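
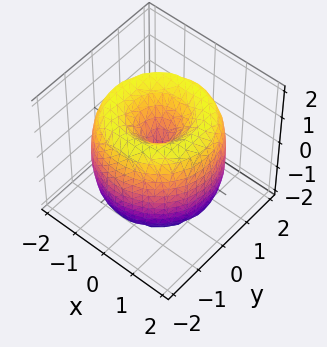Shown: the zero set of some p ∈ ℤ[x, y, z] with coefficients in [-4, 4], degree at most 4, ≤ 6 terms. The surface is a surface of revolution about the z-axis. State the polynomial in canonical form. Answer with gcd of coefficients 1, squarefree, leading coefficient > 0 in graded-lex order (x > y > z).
x^4 + 2*x^2*y^2 + y^4 - 3*x^2 - 3*y^2 + z^2

The degree is 4 — the shape is more complex than any degree-3 surface.
By symmetry, every cross-section ⟂ z is a circle, so x, y appear only via x² + y².
From the visible intercepts: it meets the z-axis at z = 0 (among the integer gridlines); it crosses the x-axis at the gridline x = 0; a circular section at z = 0 has radius between 1 and 2.
The integer polynomial consistent with all of this is the stated p.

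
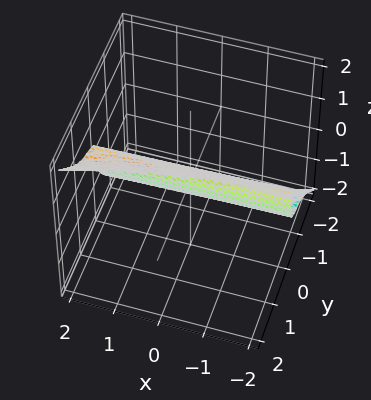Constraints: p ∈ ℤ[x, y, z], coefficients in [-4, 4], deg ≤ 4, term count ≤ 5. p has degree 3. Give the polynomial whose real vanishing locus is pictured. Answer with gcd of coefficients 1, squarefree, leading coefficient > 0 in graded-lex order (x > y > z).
2*x*y^2 - 3*y^3 + 2*z^3 - 3*y

Degree: the shape is more complex than any degree-2 surface, so deg p = 3.
From the axis intercepts and sections: every point of the x-axis in the box is on the surface; it crosses the y-axis at the gridline y = 0; it crosses the z-axis at the gridline z = 0.
Putting this together gives p.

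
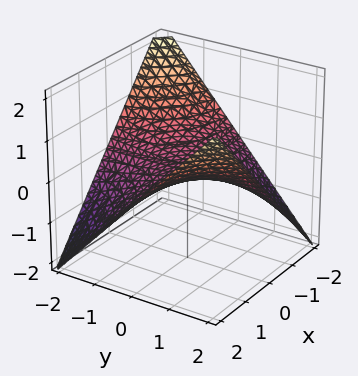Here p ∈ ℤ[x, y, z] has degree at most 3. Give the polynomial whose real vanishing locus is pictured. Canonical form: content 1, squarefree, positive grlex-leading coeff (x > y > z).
(a) deg p = 2.
(b) Observable constraints: every point of the y-axis in the box is on the surface; it crosses the z-axis at the gridline z = 0; the visible x-axis segment lies entirely on the surface.
(c) The integer polynomial consistent with all of this is the stated p.

x*y - 2*z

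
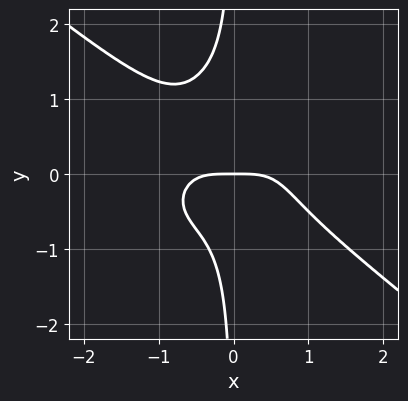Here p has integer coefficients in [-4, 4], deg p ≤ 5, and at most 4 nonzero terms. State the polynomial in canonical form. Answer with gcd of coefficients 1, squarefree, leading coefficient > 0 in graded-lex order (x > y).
x^4 + 2*x*y^3 - x*y^2 + y

Degree: the shape is more complex than any degree-3 curve, so deg p = 4.
From the visible intercepts: it crosses the x-axis at the gridline x = 0; one y-axis crossing is at y = 0.
Assembling these constraints gives the stated polynomial.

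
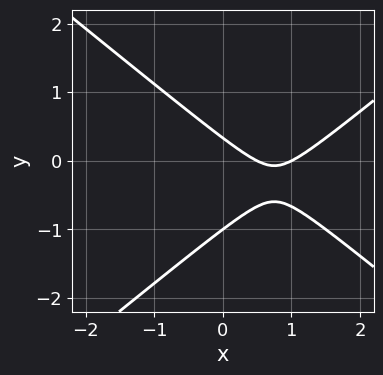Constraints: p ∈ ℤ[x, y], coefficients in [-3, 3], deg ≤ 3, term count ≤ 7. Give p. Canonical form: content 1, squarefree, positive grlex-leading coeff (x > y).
First, the degree is 2 — no degree-1 curve has this shape.
Next, from the visible intercepts: one x-axis crossing is at x = 1; it crosses the y-axis at the gridline y = -1.
Finally, assembling these constraints gives the stated polynomial.

2*x^2 - 3*y^2 - 3*x - 2*y + 1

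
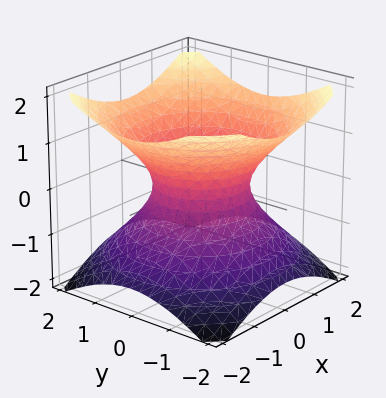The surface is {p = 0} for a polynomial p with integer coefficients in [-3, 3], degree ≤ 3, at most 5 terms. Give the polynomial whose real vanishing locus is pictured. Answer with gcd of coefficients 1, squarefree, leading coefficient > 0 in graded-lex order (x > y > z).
(a) Degree: an hourglass — one-sheet hyperboloid; a quadric, so deg p = 2.
(b) Symmetry: every cross-section ⟂ z is a circle, so x, y appear only via x² + y²; the z ↦ −z reflection is a symmetry, so z appears only in even powers.
(c) Observable constraints: no z-intercept at any integer in the box; among the integer gridlines, it crosses the y-axis at y ∈ {-1, 1}.
(d) Putting this together gives p. Check: (1, 0, 0) on the x-axis lies on the surface, and p(1, 0, 0) = 0. ✓

2*x^2 + 2*y^2 - 3*z^2 - 2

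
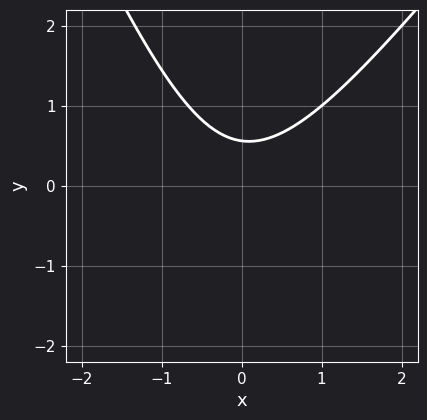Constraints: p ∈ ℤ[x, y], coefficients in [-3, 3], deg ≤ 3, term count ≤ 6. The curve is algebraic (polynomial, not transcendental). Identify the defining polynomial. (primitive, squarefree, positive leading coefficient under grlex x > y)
1. deg p = 2. No degree-1 curve has this shape.
2. Observable constraints: the curve avoids every integer x-axis point in the box.
3. Matching integer coefficients to the picture gives p.

3*x^2 - x*y - y^2 - 3*y + 2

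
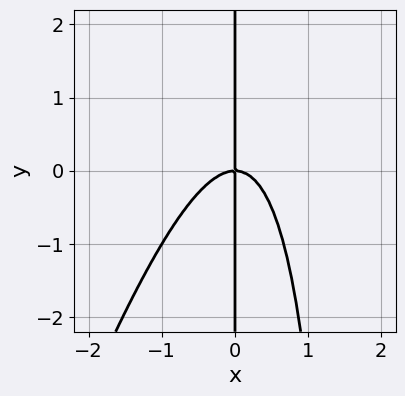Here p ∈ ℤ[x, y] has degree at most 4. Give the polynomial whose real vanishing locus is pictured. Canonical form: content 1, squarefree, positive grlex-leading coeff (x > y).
First, the degree is 3 — a generic line meets the curve in up to 3 points.
Next, checking where it meets the axes: the visible y-axis segment lies entirely on the curve; it meets the x-axis at x = 0 (among the integer gridlines).
Finally, the integer polynomial consistent with all of this is the stated p.

3*x^3 - x^2*y + 2*x*y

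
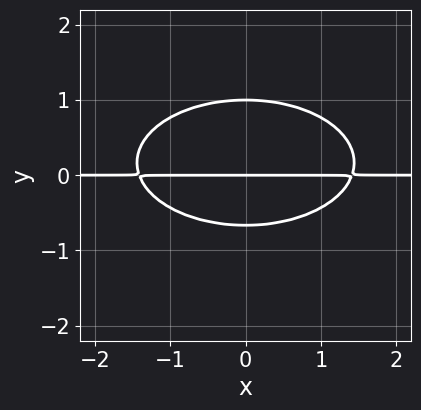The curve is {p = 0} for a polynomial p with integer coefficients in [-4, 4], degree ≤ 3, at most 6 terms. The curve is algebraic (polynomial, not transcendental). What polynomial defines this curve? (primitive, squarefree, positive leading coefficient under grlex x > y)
deg p = 3. The shape is more complex than any degree-2 curve.
Symmetries: the x ↦ −x reflection is a symmetry, so x appears only in even powers.
Checking where it meets the axes: the visible x-axis segment lies entirely on the curve; among the integer gridlines, it crosses the y-axis at y ∈ {0, 1}.
These observations pin down the coefficients.

x^2*y + 3*y^3 - y^2 - 2*y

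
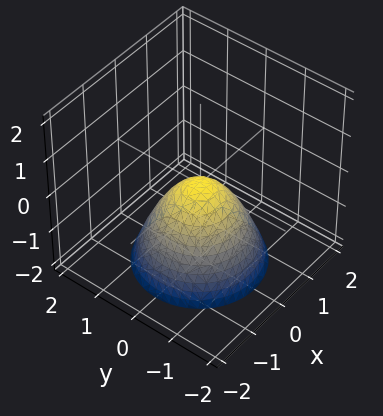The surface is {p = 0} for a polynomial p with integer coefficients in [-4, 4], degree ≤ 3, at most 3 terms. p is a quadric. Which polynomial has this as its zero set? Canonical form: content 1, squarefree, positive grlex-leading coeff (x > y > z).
x^2 + y^2 + z

Degree: a paraboloid; a quadric, so deg p = 2.
Symmetry: the z-axis is an axis of rotation, so x and y enter only as x² + y².
Reading off the gridlines: one x-axis crossing is at x = 0; a circular section at z = -1 has radius exactly 1; one z-axis crossing is at z = 0; one y-axis crossing is at y = 0.
These observations pin down the coefficients.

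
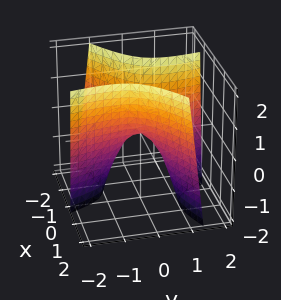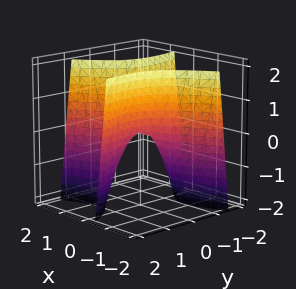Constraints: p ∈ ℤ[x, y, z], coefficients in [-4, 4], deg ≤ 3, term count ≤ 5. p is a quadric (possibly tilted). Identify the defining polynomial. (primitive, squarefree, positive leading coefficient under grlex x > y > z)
2*x^2 - 3*x*y - y^2 - z

deg p = 2.
Checking where it meets the axes: one z-axis crossing is at z = 0; it crosses the x-axis at the gridline x = 0.
Fitting integer coefficients to these (and the overall shape) gives p.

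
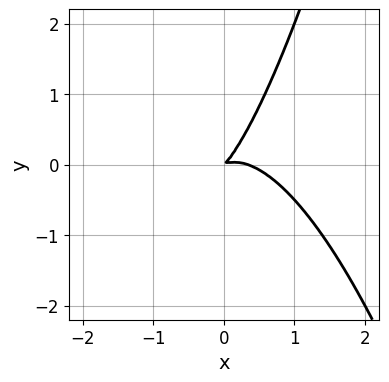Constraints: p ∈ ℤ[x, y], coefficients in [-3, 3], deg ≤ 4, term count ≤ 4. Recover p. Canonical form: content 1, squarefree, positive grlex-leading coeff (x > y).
First, the degree is 3 — no degree-2 curve has this shape.
Finally, solving for integer coefficients yields p as stated.

3*x^3 - x^2 + 3*x*y - 2*y^2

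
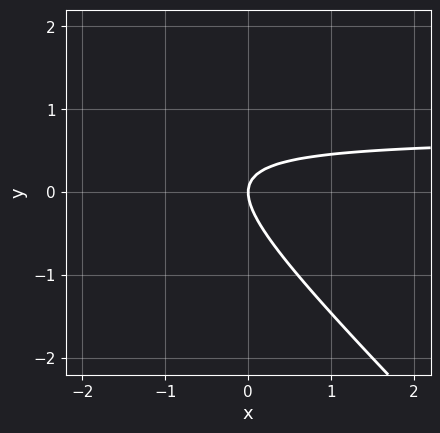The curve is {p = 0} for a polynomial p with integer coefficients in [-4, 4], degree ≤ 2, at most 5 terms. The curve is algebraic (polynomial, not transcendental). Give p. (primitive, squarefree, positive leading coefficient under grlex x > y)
The degree is 2 — the shape is more complex than any degree-1 curve.
Against the integer gridlines: one x-axis crossing is at x = 0; one y-axis crossing is at y = 0.
Fitting integer coefficients to these (and the overall shape) gives p.

3*x*y + 3*y^2 - 2*x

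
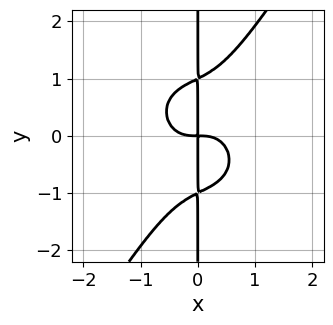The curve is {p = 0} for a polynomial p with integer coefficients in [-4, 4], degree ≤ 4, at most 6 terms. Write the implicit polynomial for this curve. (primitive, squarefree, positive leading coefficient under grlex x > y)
(a) The degree is 4 — a generic line meets the curve in up to 4 points.
(b) From the visible intercepts: every point of the y-axis in the box is on the curve.
(c) Together with the visible shape, these determine p as stated.

3*x^4 + 2*x^2*y^2 - 2*x*y^3 + 2*x*y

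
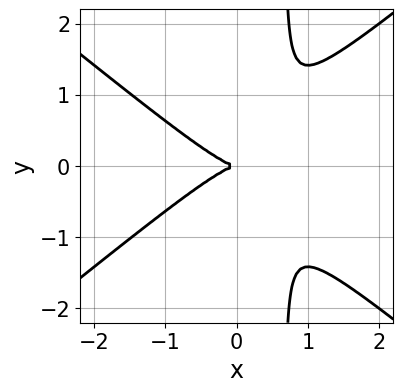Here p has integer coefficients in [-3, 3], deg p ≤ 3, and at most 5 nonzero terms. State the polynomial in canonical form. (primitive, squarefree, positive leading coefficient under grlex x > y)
2*x^3 - 3*x*y^2 + 2*y^2

First, the degree is 3 — a generic line meets the curve in up to 3 points.
Then, symmetries: the y ↦ −y reflection is a symmetry, so y appears only in even powers.
Then, from the visible intercepts: it meets the y-axis at y = 0 (among the integer gridlines); it meets the x-axis at x = 0 (among the integer gridlines).
Finally, these observations pin down the coefficients.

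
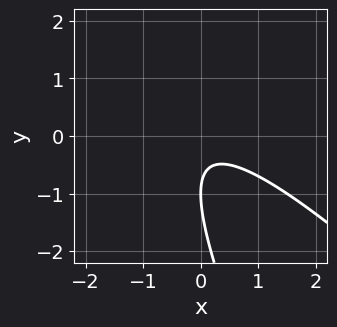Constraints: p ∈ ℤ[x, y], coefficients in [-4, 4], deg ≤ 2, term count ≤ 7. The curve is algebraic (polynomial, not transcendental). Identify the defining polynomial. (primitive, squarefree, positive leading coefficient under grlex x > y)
deg p = 2. No degree-1 curve has this shape.
Observable constraints: the curve avoids every integer x-axis point in the box; it crosses the y-axis at the gridline y = -1.
Matching integer coefficients to the picture gives p.

2*x^2 + 3*x*y + y^2 + 2*y + 1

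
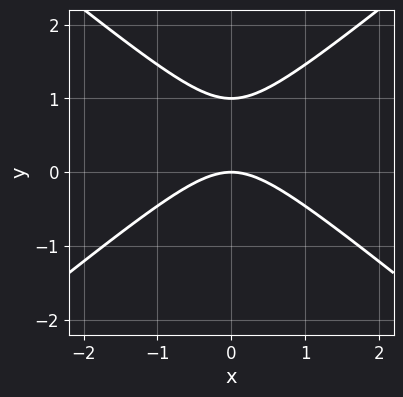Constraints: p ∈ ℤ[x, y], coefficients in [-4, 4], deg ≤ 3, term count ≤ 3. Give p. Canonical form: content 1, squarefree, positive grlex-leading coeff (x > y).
2*x^2 - 3*y^2 + 3*y

1. The degree is 2 — a generic line meets the curve in up to 2 points.
2. Symmetries: the x ↦ −x reflection is a symmetry, so x appears only in even powers.
3. From the axis intercepts and sections: it meets the x-axis at x = 0 (among the integer gridlines); among the integer gridlines, it crosses the y-axis at y ∈ {0, 1}.
4. Assembling these constraints gives the stated polynomial.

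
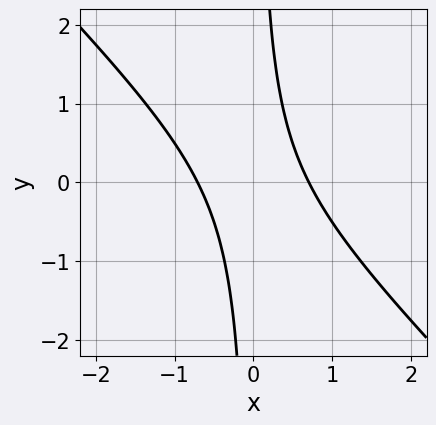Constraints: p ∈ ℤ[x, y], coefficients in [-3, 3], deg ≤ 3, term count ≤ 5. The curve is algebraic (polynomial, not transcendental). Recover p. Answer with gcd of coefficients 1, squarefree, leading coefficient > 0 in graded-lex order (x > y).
2*x^2 + 2*x*y - 1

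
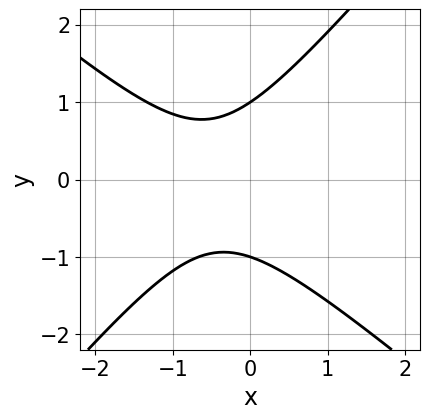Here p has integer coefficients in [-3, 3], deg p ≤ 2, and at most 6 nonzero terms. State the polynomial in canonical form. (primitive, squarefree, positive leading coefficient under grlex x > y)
3*x^2 + x*y - 3*y^2 + 3*x + 3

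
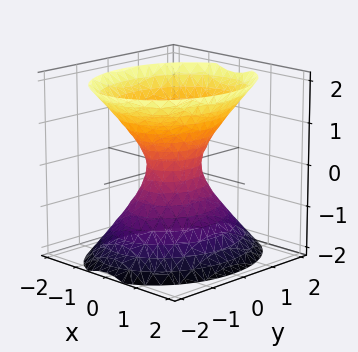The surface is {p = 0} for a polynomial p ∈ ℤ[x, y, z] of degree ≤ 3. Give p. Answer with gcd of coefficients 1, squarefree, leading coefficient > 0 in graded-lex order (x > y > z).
3*x^2 + 2*y^2 - 2*z^2 - 1

1. deg p = 2. One connected sheet with a waist; a quadric.
2. Symmetries: mirror symmetry z ↦ −z ⇒ only even powers of z; mirror symmetry y ↦ −y ⇒ only even powers of y; it's symmetric under x → −x, forcing even powers of x.
3. Reading off the gridlines: it misses every integer gridline on the z-axis.
4. Together with the visible shape, these determine p as stated.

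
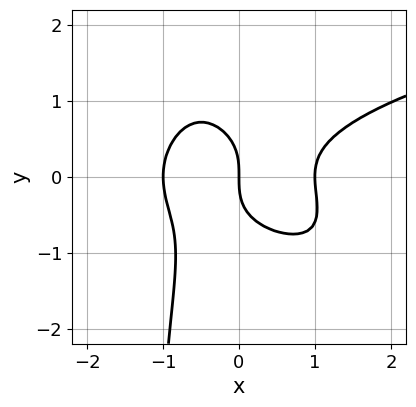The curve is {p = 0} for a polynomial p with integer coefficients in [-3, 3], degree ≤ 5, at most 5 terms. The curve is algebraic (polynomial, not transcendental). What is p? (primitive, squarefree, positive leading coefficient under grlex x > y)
(a) Degree: no degree-3 curve has this shape, so deg p = 4.
(b) From the visible intercepts: it crosses the y-axis at the gridline y = 0; among the integer gridlines, it crosses the x-axis at x ∈ {-1, 0, 1}.
(c) The integer polynomial consistent with all of this is the stated p.

3*x^2*y^2 + 2*x*y^3 - 3*x^3 + 3*y^3 + 3*x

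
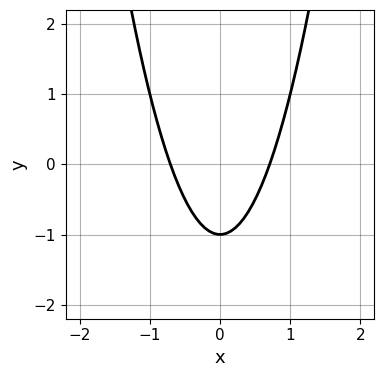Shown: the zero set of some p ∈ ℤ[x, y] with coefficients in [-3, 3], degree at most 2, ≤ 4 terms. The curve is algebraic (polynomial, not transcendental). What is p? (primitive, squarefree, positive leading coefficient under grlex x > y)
First, degree: the shape is more complex than any degree-1 curve, so deg p = 2.
Then, symmetries: the x ↦ −x reflection is a symmetry, so x appears only in even powers.
Next, reading off the gridlines: it crosses the y-axis at the gridline y = -1.
Finally, these observations pin down the coefficients.

2*x^2 - y - 1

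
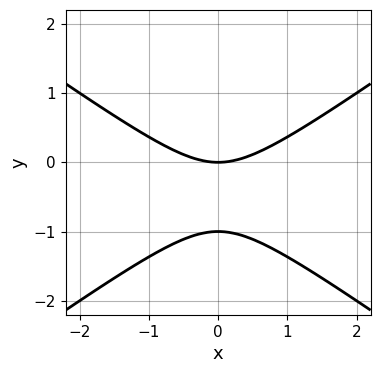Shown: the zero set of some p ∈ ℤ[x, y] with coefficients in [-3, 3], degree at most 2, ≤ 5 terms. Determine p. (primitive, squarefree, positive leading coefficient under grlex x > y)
(a) The degree is 2 — the shape is more complex than any degree-1 curve.
(b) Symmetries: mirror symmetry x ↦ −x ⇒ only even powers of x.
(c) Reading off the gridlines: one x-axis crossing is at x = 0; the y-axis gridline crossings are at y ∈ {-1, 0}.
(d) Together with the visible shape, these determine p as stated.

x^2 - 2*y^2 - 2*y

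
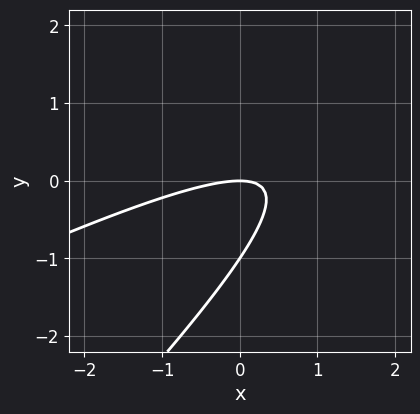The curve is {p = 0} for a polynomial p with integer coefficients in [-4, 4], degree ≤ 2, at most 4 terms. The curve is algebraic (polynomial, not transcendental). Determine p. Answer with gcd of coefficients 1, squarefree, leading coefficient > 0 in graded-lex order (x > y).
(a) The degree is 2 — the shape is more complex than any degree-1 curve.
(b) Checking where it meets the axes: it crosses the x-axis at the gridline x = 0; among the integer gridlines, it crosses the y-axis at y ∈ {-1, 0}.
(c) The integer polynomial consistent with all of this is the stated p.

x^2 - 3*x*y + 2*y^2 + 2*y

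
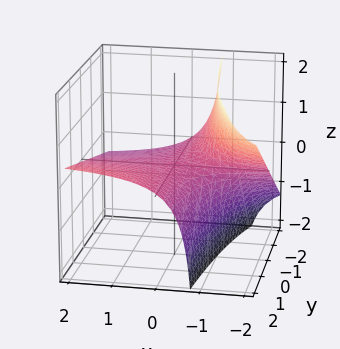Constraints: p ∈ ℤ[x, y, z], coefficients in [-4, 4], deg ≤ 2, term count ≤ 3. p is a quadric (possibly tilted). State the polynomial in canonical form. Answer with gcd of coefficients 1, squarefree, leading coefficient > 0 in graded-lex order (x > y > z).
1. The degree is 2 — no degree-1 surface has this shape.
2. From the axis intercepts and sections: every point of the y-axis in the box is on the surface; the visible x-axis segment lies entirely on the surface.
3. Putting this together gives p.

x*y - 3*x*z - 3*z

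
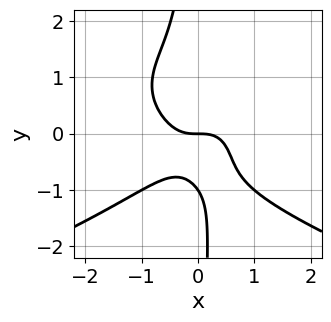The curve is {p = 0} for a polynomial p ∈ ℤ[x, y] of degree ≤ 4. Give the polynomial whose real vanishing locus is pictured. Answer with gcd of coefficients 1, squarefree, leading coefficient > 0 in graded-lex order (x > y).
(a) deg p = 4. No degree-3 curve has this shape.
(b) Reading off the gridlines: the y-axis gridline crossings are at y ∈ {-1, 0}; one x-axis crossing is at x = 0.
(c) These observations pin down the coefficients.

3*x*y^3 + 3*x^3 + 2*y^2 + 2*y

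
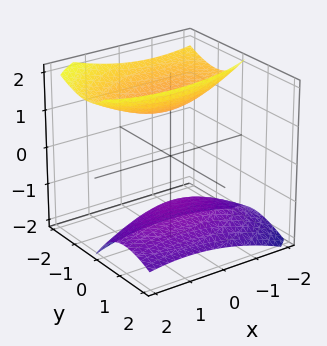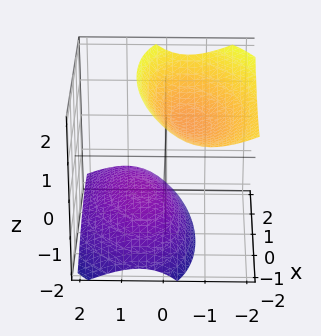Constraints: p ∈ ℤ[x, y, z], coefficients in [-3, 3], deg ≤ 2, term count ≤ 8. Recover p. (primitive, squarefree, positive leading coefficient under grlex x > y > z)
x^2 - x*y + 3*y^2 + 3*y*z - 2*z^2 + 3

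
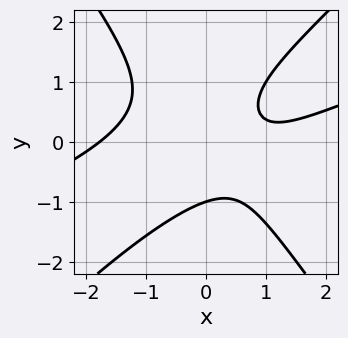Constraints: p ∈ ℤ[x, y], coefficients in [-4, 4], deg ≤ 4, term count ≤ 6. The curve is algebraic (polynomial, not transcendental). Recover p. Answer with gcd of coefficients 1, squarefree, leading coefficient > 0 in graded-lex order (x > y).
x^3 - 3*x^2*y + 2*y^3 - 2*x + 2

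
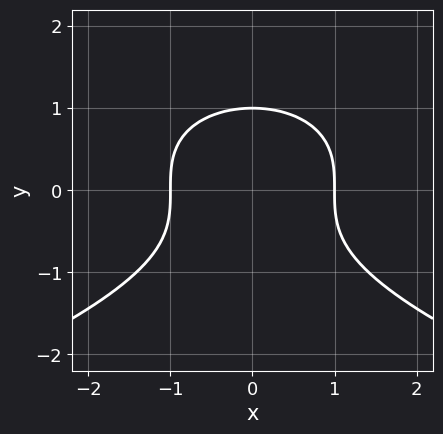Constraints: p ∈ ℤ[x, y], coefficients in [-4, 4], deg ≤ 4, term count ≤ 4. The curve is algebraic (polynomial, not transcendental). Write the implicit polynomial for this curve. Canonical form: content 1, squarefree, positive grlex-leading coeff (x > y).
y^3 + x^2 - 1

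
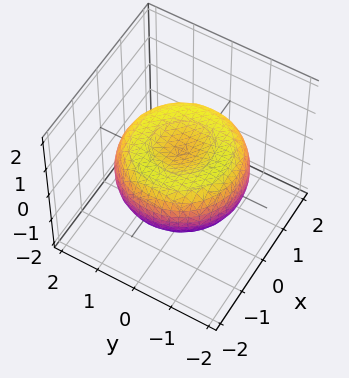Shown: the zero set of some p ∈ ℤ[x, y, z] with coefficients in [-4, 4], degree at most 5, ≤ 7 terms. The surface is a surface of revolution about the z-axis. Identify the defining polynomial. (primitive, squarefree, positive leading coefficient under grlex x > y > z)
1. The degree is 4 — no degree-3 surface has this shape.
2. Symmetries: rotational symmetry about the z-axis ⇒ p depends on x, y only through x² + y².
3. Against the integer gridlines: a circular section at z = 0 has radius between 1 and 2.
4. Fitting integer coefficients to these (and the overall shape) gives p.

x^4 + 2*x^2*y^2 + y^4 - 2*x^2 - 2*y^2 + 3*z^2 - 1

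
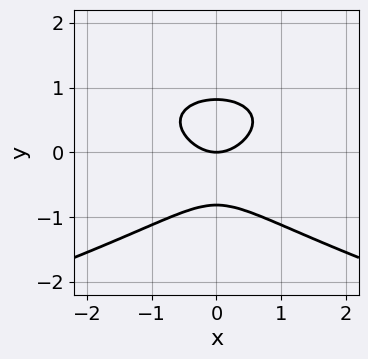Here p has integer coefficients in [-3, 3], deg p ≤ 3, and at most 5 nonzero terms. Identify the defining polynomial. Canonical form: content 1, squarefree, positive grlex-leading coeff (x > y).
3*y^3 + 2*x^2 - 2*y

(a) deg p = 3.
(b) Symmetries: the x ↦ −x reflection is a symmetry, so x appears only in even powers.
(c) Checking where it meets the axes: one y-axis crossing is at y = 0; one x-axis crossing is at x = 0.
(d) Solving for integer coefficients yields p as stated.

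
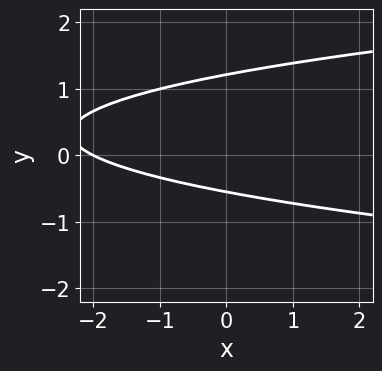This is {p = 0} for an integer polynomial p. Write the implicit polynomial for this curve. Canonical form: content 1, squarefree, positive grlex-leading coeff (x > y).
3*y^2 - x - 2*y - 2

1. Degree: no degree-1 curve has this shape, so deg p = 2.
2. From the axis intercepts and sections: it crosses the x-axis at the gridline x = -2.
3. The integer polynomial consistent with all of this is the stated p.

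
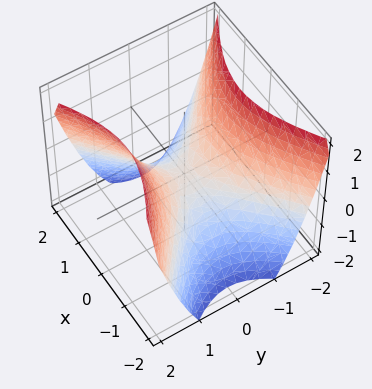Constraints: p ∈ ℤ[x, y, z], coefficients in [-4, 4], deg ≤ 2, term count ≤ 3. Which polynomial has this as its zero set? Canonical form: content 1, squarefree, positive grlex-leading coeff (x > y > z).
2*x^2 - 3*y^2 + 3*z

deg p = 2. A hyperbolic paraboloid; a quadric.
Symmetries: mirror symmetry y ↦ −y ⇒ only even powers of y; it's symmetric under x → −x, forcing even powers of x.
From the axis intercepts and sections: one z-axis crossing is at z = 0; it meets the y-axis at y = 0 (among the integer gridlines); one x-axis crossing is at x = 0.
Matching integer coefficients to the picture gives p.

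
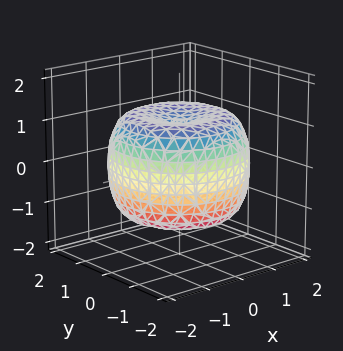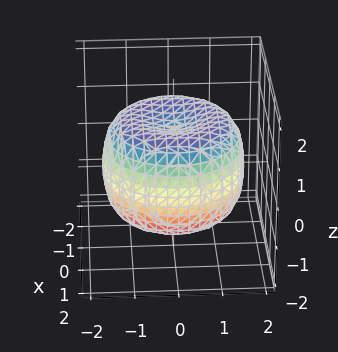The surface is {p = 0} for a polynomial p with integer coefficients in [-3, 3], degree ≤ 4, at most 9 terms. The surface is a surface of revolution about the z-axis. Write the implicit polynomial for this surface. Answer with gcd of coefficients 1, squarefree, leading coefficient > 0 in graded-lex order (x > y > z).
x^4 + 2*x^2*y^2 + y^4 - 2*x^2 - 2*y^2 + 2*z^2 - 2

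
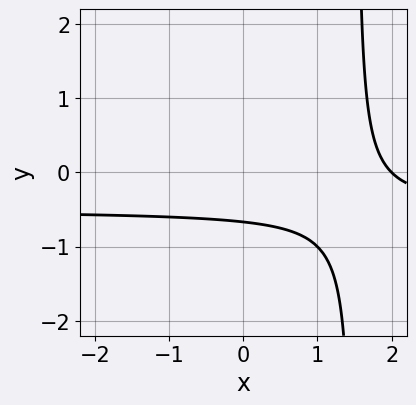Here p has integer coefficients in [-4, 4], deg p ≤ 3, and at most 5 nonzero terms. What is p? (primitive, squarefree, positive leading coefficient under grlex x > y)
1. deg p = 2. A generic line meets the curve in up to 2 points.
2. Checking where it meets the axes: it crosses the x-axis at the gridline x = 2.
3. The integer polynomial consistent with all of this is the stated p.

2*x*y + x - 3*y - 2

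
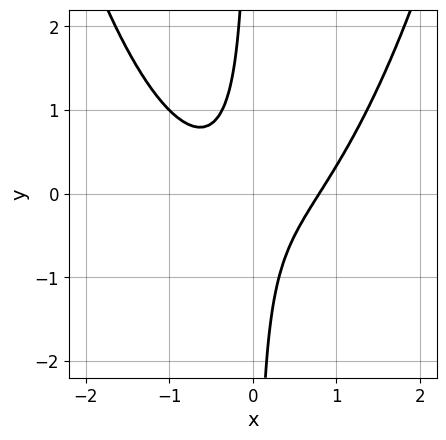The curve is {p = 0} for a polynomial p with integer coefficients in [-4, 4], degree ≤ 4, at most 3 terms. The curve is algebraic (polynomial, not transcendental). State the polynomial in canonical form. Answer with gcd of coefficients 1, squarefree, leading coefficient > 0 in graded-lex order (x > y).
First, degree: no degree-2 curve has this shape, so deg p = 3.
Next, reading off the gridlines: no y-intercept at any integer in the box.
Finally, assembling these constraints gives the stated polynomial.

2*x^3 - 3*x*y - 1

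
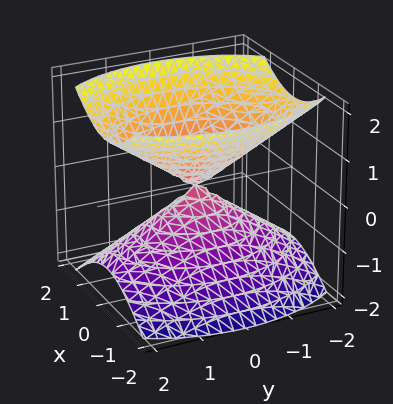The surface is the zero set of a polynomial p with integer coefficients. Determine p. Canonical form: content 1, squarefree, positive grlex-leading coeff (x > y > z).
2*x^2 + y^2 - 2*z^2

1. I count 2 distinct pieces. They look like related sheets of one shape, so recover p as a whole.
2. deg p = 2. Two nappes meeting at a single point; a quadric.
3. Symmetries: mirror symmetry z ↦ −z ⇒ only even powers of z; the x ↦ −x reflection is a symmetry, so x appears only in even powers; mirror symmetry y ↦ −y ⇒ only even powers of y.
4. Observable constraints: one z-axis crossing is at z = 0; it crosses the x-axis at the gridline x = 0.
5. Fitting integer coefficients to these (and the overall shape) gives p.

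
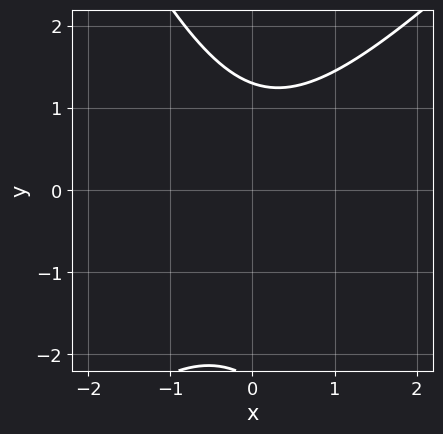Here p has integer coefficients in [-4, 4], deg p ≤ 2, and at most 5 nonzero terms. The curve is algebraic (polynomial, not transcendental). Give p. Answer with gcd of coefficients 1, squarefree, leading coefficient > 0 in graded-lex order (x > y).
2*x^2 - x*y - y^2 - y + 3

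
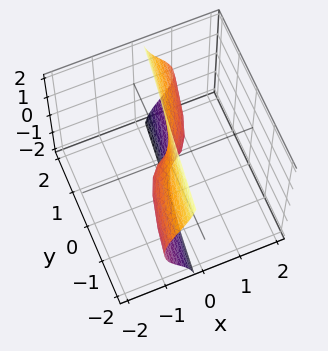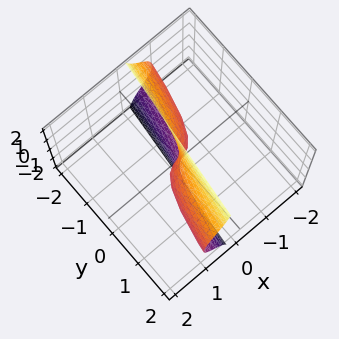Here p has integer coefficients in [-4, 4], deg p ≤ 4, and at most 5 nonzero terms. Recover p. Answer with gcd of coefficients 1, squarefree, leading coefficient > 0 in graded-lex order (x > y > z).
(a) The degree is 3 — a generic line meets the surface in up to 3 points.
(b) Reading off the gridlines: it meets the x-axis at x = 0 (among the integer gridlines); one y-axis crossing is at y = 0; the visible z-axis segment lies entirely on the surface.
(c) Solving for integer coefficients yields p as stated.

2*x^3 + 2*x*z^2 - y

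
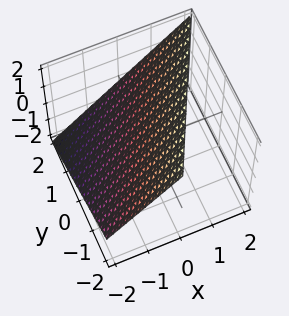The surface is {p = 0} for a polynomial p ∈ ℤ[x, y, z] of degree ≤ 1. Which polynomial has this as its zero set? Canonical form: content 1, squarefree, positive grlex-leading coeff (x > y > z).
2*x - y - 2*z + 2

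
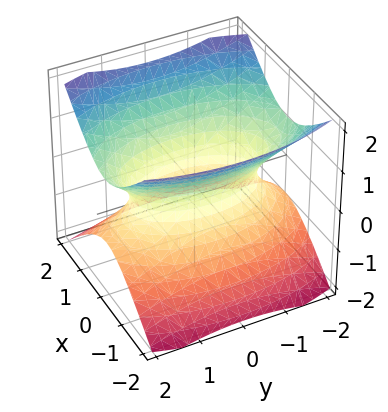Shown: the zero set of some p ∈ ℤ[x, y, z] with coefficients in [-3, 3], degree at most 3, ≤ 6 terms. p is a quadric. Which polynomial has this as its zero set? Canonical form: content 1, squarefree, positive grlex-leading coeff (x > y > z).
3*x^2 + y^2 - 3*z^2 - 2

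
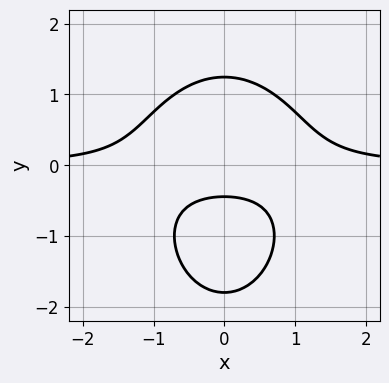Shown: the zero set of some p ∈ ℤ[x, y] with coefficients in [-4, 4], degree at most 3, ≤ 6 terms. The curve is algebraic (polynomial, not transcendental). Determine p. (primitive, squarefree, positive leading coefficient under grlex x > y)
2*x^2*y + y^3 + y^2 - 2*y - 1

(a) deg p = 3. The shape is more complex than any degree-2 curve.
(b) Symmetries: mirror symmetry x ↦ −x ⇒ only even powers of x.
(c) From the axis intercepts and sections: the curve avoids every integer x-axis point in the box.
(d) Fitting integer coefficients to these (and the overall shape) gives p.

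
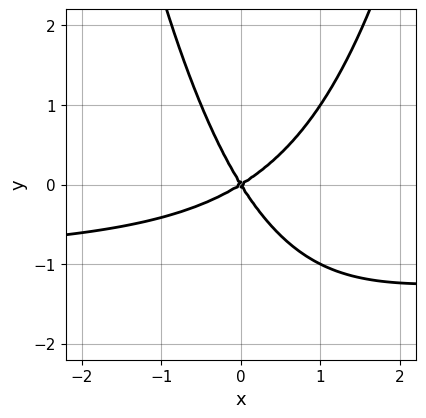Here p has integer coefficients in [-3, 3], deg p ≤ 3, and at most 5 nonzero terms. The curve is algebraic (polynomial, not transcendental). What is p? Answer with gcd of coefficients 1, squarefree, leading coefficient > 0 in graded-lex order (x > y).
x^2*y + x^2 - x*y - y^2

First, degree: no degree-2 curve has this shape, so deg p = 3.
Next, against the integer gridlines: it meets the y-axis at y = 0 (among the integer gridlines); it crosses the x-axis at the gridline x = 0.
Finally, these observations pin down the coefficients.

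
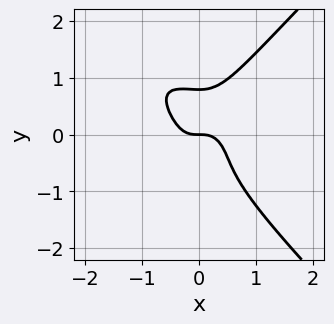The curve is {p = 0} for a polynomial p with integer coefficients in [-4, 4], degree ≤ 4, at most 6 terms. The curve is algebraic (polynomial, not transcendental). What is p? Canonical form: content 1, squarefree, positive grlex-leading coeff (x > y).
2*x^2*y^2 - 2*y^4 + 3*x^3 + y

The degree is 4 — the shape is more complex than any degree-3 curve.
Against the integer gridlines: one y-axis crossing is at y = 0; it crosses the x-axis at the gridline x = 0.
The integer polynomial consistent with all of this is the stated p.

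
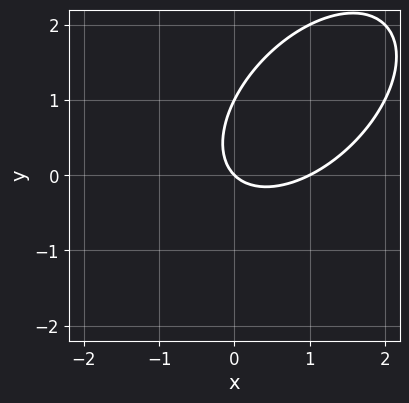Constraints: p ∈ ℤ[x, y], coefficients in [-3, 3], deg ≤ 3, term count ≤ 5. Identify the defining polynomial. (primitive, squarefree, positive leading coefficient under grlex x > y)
First, deg p = 2. A generic line meets the curve in up to 2 points.
Then, against the integer gridlines: among the integer gridlines, it crosses the y-axis at y ∈ {0, 1}; among the integer gridlines, it crosses the x-axis at x ∈ {0, 1}.
Finally, assembling these constraints gives the stated polynomial.

x^2 - x*y + y^2 - x - y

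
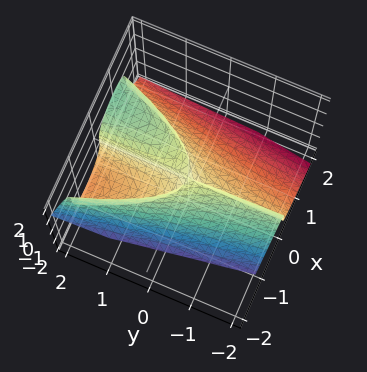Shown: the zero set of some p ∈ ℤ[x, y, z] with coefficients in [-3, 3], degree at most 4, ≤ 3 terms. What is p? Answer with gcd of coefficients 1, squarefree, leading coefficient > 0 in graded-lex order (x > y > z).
x^3 + z^3 - x*y

1. The degree is 3 — a generic line meets the surface in up to 3 points.
2. Checking where it meets the axes: it crosses the x-axis at the gridline x = 0; one z-axis crossing is at z = 0; every point of the y-axis in the box is on the surface.
3. Assembling these constraints gives the stated polynomial.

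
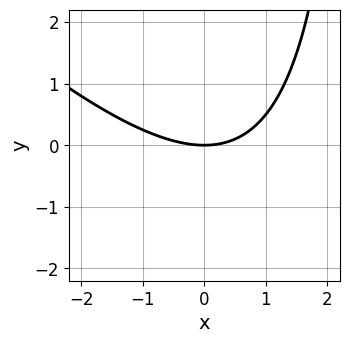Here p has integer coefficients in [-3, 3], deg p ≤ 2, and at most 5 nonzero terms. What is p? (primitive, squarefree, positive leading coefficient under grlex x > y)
x^2 + x*y - 3*y

deg p = 2. A generic line meets the curve in up to 2 points.
Checking where it meets the axes: it meets the y-axis at y = 0 (among the integer gridlines); one x-axis crossing is at x = 0.
Assembling these constraints gives the stated polynomial.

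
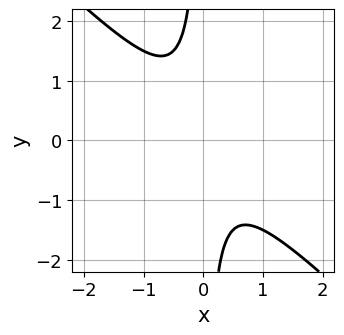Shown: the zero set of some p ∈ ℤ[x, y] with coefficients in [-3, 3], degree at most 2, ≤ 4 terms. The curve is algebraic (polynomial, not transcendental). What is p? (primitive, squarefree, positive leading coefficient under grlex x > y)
2*x^2 + 2*x*y + 1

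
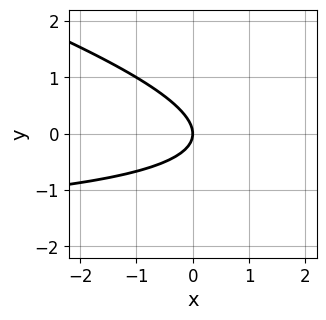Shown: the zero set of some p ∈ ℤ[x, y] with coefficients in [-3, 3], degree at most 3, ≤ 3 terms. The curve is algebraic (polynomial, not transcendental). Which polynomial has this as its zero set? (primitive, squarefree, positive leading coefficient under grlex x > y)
x*y + 3*y^2 + 2*x

1. Degree: the shape is more complex than any degree-1 curve, so deg p = 2.
2. From the axis intercepts and sections: it crosses the x-axis at the gridline x = 0; it meets the y-axis at y = 0 (among the integer gridlines).
3. The integer polynomial consistent with all of this is the stated p.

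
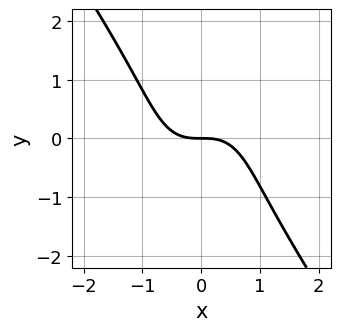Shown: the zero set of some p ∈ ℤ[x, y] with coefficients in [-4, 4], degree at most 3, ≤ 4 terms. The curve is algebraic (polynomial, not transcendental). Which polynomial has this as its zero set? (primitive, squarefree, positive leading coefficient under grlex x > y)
The degree is 3 — the shape is more complex than any degree-2 curve.
Reading off the gridlines: it meets the x-axis at x = 0 (among the integer gridlines); one y-axis crossing is at y = 0.
Fitting integer coefficients to these (and the overall shape) gives p.

3*x^3 + y^3 + 3*y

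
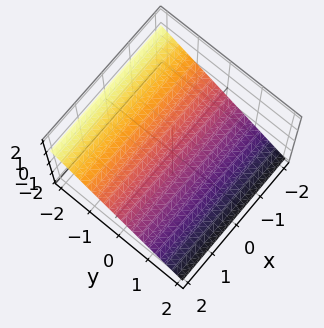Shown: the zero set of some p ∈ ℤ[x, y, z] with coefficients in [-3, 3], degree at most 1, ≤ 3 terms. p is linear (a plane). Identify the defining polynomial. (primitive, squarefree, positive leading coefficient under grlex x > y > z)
deg p = 1. The surface is flat (a plane).
Reading off the gridlines: it crosses the y-axis at the gridline y = -1; no x-intercept at any integer in the box.
These observations pin down the coefficients.

2*y + 3*z + 2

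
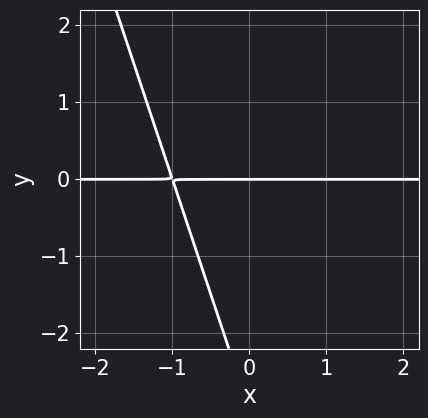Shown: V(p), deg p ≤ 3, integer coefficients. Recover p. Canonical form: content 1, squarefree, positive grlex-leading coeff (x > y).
(a) Degree: the shape is more complex than any degree-1 curve, so deg p = 2.
(b) From the visible intercepts: one y-axis crossing is at y = 0; the visible x-axis segment lies entirely on the curve.
(c) Fitting integer coefficients to these (and the overall shape) gives p.

3*x*y + y^2 + 3*y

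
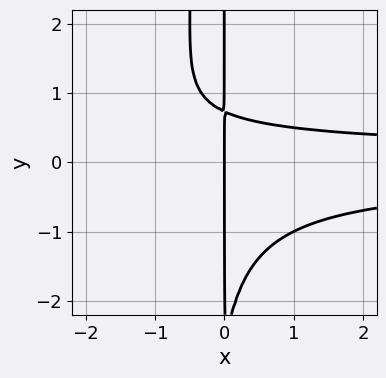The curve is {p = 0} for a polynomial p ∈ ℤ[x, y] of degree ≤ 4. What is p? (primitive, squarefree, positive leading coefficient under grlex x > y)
1. Degree: no degree-3 curve has this shape, so deg p = 4.
2. From the axis intercepts and sections: one x-axis crossing is at x = 0; the visible y-axis segment lies entirely on the curve.
3. Putting this together gives p.

3*x^2*y^2 + x*y^2 + 2*x*y - 2*x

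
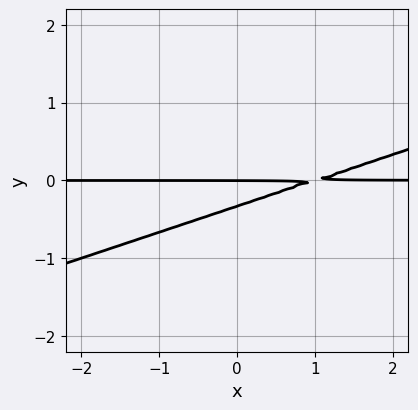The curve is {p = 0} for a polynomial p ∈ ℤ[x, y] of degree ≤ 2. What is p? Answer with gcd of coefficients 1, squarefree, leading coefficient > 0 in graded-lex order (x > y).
Degree: no degree-1 curve has this shape, so deg p = 2.
Checking where it meets the axes: the visible x-axis segment lies entirely on the curve; it meets the y-axis at y = 0 (among the integer gridlines).
Together with the visible shape, these determine p as stated.

x*y - 3*y^2 - y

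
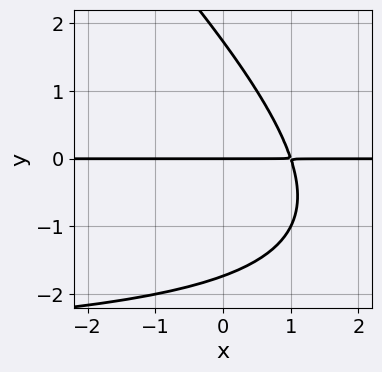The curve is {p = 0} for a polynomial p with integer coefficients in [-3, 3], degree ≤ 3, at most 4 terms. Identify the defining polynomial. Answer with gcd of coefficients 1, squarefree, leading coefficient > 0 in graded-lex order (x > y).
1. deg p = 3.
2. Observable constraints: it crosses the y-axis at the gridline y = 0; every point of the x-axis in the box is on the curve.
3. Fitting integer coefficients to these (and the overall shape) gives p.

x*y^2 + y^3 + 3*x*y - 3*y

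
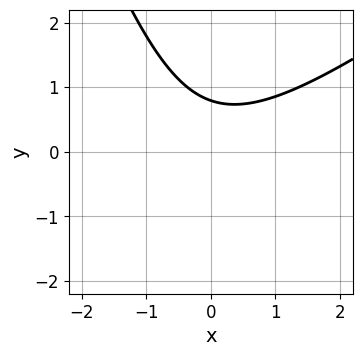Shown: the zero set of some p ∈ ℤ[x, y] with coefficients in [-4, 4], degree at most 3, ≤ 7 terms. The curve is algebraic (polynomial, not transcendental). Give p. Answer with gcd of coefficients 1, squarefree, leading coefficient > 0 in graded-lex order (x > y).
2*x^2 - 2*x*y - y^2 - 3*y + 3

First, the degree is 2 — a generic line meets the curve in up to 2 points.
Next, from the axis intercepts and sections: no x-intercept at any integer in the box.
Finally, fitting integer coefficients to these (and the overall shape) gives p.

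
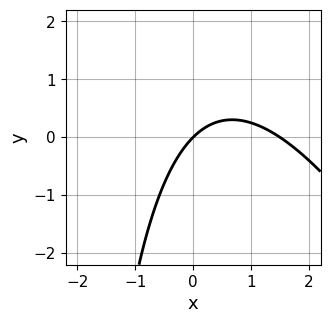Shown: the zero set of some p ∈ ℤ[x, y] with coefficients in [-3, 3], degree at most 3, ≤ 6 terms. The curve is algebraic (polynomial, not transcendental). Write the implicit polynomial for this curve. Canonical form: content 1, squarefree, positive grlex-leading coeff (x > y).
First, degree: no degree-1 curve has this shape, so deg p = 2.
Then, from the visible intercepts: it crosses the x-axis at the gridline x = 0; it meets the y-axis at y = 0 (among the integer gridlines).
Finally, the integer polynomial consistent with all of this is the stated p.

2*x^2 + x*y - 3*x + 3*y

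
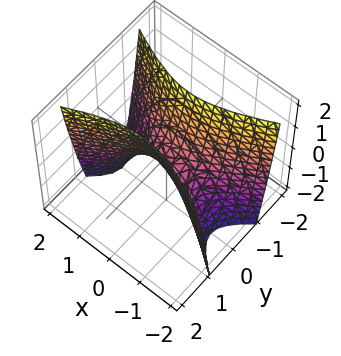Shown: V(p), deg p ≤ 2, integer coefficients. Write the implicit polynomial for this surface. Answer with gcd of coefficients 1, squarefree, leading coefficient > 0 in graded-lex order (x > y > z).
x^2 - 3*y^2 + z

First, the degree is 2 — a saddle surface; a quadric.
Then, symmetries: the x ↦ −x reflection is a symmetry, so x appears only in even powers; it's symmetric under y → −y, forcing even powers of y.
Then, against the integer gridlines: it crosses the z-axis at the gridline z = 0; one y-axis crossing is at y = 0; one x-axis crossing is at x = 0.
Finally, these observations pin down the coefficients.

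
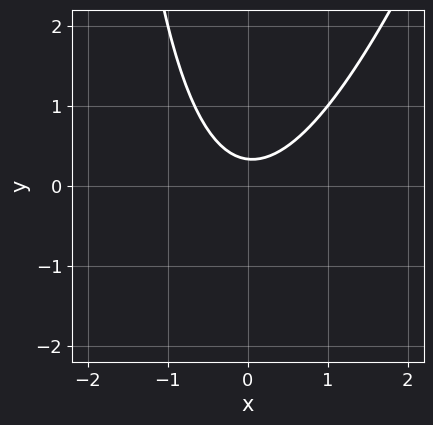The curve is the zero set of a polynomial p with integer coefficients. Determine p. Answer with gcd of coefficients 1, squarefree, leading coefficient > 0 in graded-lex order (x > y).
3*x^2 - x*y - 3*y + 1

(a) Degree: the shape is more complex than any degree-1 curve, so deg p = 2.
(b) Against the integer gridlines: the curve avoids every integer x-axis point in the box.
(c) The integer polynomial consistent with all of this is the stated p.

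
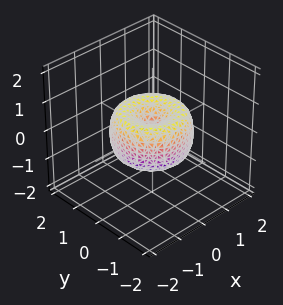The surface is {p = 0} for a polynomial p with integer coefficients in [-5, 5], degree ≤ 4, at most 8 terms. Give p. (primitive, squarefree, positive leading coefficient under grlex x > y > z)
The degree is 4 — no degree-3 surface has this shape.
Symmetries: the z-axis is an axis of rotation, so x and y enter only as x² + y².
Reading off the gridlines: it meets the y-axis at y = 0 (among the integer gridlines); it meets the x-axis at x = 0 (among the integer gridlines).
Fitting integer coefficients to these (and the overall shape) gives p.

2*x^4 + 4*x^2*y^2 + 2*y^4 - 3*x^2 - 3*y^2 + 2*z^2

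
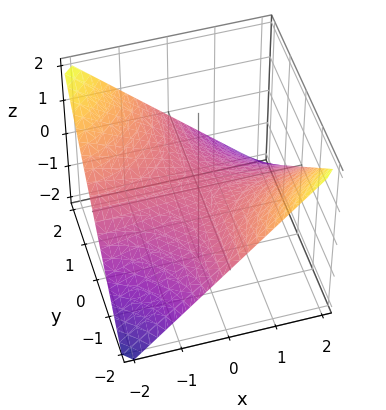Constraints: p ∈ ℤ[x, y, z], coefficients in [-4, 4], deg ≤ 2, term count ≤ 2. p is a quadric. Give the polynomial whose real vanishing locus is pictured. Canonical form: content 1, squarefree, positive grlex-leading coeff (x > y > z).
x*y + 2*z

1. The degree is 2 — a saddle surface; a quadric.
2. Checking where it meets the axes: the visible y-axis segment lies entirely on the surface; it meets the z-axis at z = 0 (among the integer gridlines); every point of the x-axis in the box is on the surface.
3. Solving for integer coefficients yields p as stated.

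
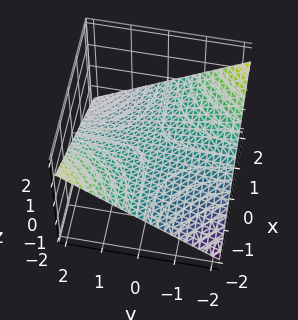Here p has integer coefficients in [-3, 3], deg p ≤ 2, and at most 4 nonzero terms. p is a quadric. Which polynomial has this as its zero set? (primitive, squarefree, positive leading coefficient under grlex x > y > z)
x*y + 3*z

1. Degree: a saddle surface; a quadric, so deg p = 2.
2. From the visible intercepts: the visible y-axis segment lies entirely on the surface; every point of the x-axis in the box is on the surface; it crosses the z-axis at the gridline z = 0.
3. These observations pin down the coefficients.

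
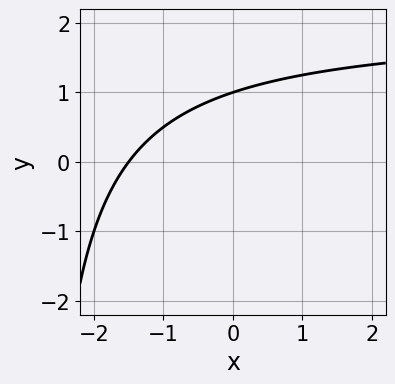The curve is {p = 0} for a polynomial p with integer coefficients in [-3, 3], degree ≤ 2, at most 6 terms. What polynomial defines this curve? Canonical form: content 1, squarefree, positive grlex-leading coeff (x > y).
Degree: the shape is more complex than any degree-1 curve, so deg p = 2.
Against the integer gridlines: one y-axis crossing is at y = 1.
Matching integer coefficients to the picture gives p.

x*y - 2*x + 3*y - 3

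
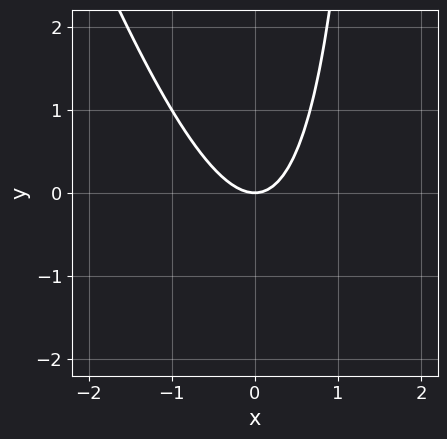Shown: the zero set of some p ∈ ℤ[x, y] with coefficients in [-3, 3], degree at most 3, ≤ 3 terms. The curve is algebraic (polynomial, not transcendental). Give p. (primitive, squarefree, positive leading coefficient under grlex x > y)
1. The degree is 2 — the shape is more complex than any degree-1 curve.
2. Against the integer gridlines: it meets the x-axis at x = 0 (among the integer gridlines); it meets the y-axis at y = 0 (among the integer gridlines).
3. Matching integer coefficients to the picture gives p.

3*x^2 + x*y - 2*y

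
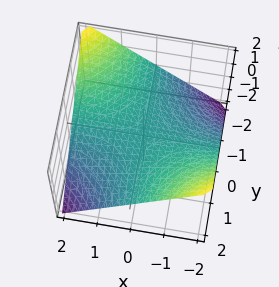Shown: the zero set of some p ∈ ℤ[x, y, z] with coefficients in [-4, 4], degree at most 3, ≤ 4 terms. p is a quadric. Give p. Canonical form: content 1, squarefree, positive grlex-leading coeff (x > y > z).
x*y + 2*z

1. deg p = 2. A saddle surface; a quadric.
2. From the axis intercepts and sections: the visible x-axis segment lies entirely on the surface; one z-axis crossing is at z = 0; every point of the y-axis in the box is on the surface.
3. Matching integer coefficients to the picture gives p.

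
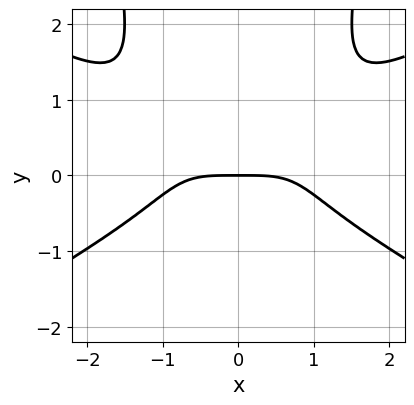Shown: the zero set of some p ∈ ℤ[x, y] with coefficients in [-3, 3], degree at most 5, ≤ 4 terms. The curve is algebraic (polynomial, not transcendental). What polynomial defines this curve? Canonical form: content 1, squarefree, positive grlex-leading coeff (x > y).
(a) Degree: no degree-3 curve has this shape, so deg p = 4.
(b) Symmetries: mirror symmetry x ↦ −x ⇒ only even powers of x.
(c) Checking where it meets the axes: it meets the y-axis at y = 0 (among the integer gridlines); it crosses the x-axis at the gridline x = 0.
(d) Assembling these constraints gives the stated polynomial.

x^4 - 3*x^2*y^2 + 2*y^3 + 3*y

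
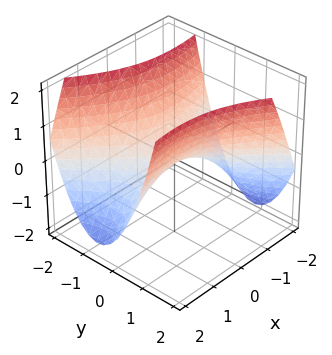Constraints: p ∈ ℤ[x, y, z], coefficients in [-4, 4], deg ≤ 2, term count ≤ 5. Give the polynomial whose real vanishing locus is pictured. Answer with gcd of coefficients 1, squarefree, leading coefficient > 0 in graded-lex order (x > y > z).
Degree: the shape is more complex than any degree-1 surface, so deg p = 2.
Checking where it meets the axes: it crosses the y-axis at the gridline y = 0; it crosses the x-axis at the gridline x = 0.
These observations pin down the coefficients.

x^2 - 2*x*y - 3*y^2 + 3*z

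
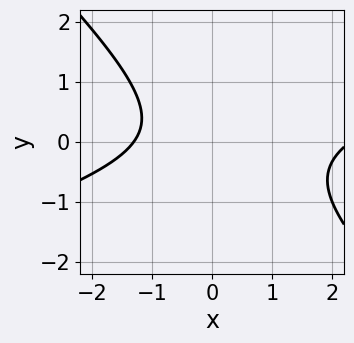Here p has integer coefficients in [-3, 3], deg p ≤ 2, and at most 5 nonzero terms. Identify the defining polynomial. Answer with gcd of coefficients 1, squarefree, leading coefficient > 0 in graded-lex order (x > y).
1. deg p = 2. The shape is more complex than any degree-1 curve.
2. From the axis intercepts and sections: the curve avoids every integer y-axis point in the box.
3. The integer polynomial consistent with all of this is the stated p.

x^2 - 2*x*y - 3*y^2 - x - 3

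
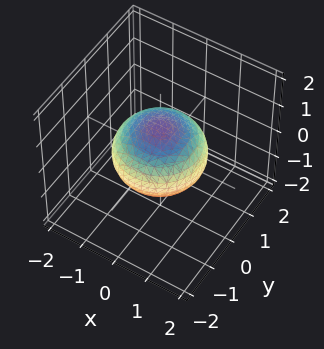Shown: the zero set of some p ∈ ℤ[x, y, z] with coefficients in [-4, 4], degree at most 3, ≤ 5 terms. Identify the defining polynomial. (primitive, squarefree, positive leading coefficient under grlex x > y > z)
2*x^2 + 2*y^2 + 3*z^2 - 3

deg p = 2. No degree-1 surface has this shape.
Symmetry: the surface is invariant under rotation about z: p = q(x² + y², z).
Observable constraints: a circular section at z = 0 has radius between 1 and 2; the z-axis gridline crossings are at z ∈ {-1, 1}.
Matching integer coefficients to the picture gives p.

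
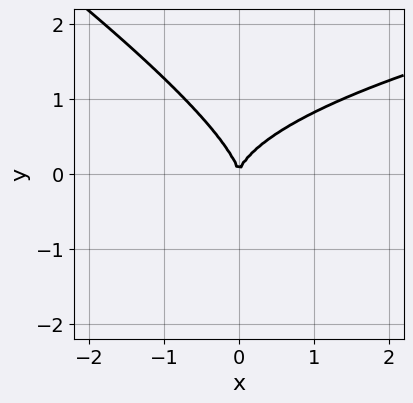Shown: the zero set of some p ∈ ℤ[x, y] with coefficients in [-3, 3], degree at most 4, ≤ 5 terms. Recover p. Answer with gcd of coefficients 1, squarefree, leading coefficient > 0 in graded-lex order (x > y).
2*x*y^2 + 3*y^3 - 3*x^2

(a) The degree is 3 — a generic line meets the curve in up to 3 points.
(b) From the visible intercepts: it meets the x-axis at x = 0 (among the integer gridlines); it meets the y-axis at y = 0 (among the integer gridlines).
(c) Solving for integer coefficients yields p as stated.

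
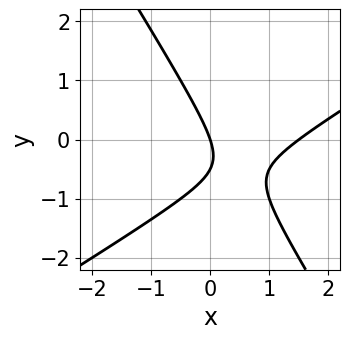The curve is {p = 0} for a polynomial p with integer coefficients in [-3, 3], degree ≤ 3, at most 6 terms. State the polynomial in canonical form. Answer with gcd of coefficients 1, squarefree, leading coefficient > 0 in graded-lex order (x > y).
2*x^2 - 2*x*y - 2*y^2 - 3*x - y

deg p = 2.
Checking where it meets the axes: it meets the y-axis at y = 0 (among the integer gridlines); it crosses the x-axis at the gridline x = 0.
Matching integer coefficients to the picture gives p.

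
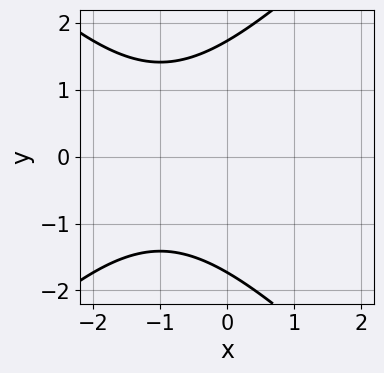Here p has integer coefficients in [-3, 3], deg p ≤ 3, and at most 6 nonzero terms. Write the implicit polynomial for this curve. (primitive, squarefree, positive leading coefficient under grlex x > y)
x^2 - y^2 + 2*x + 3

First, the degree is 2 — a generic line meets the curve in up to 2 points.
Then, symmetries: it's symmetric under y → −y, forcing even powers of y.
Next, from the visible intercepts: no x-intercept at any integer in the box.
Finally, solving for integer coefficients yields p as stated.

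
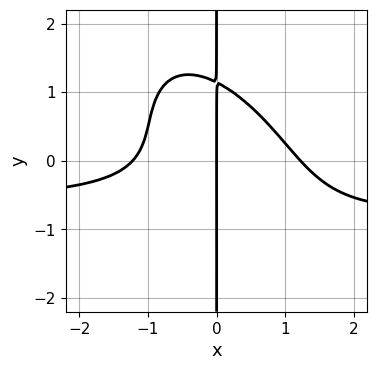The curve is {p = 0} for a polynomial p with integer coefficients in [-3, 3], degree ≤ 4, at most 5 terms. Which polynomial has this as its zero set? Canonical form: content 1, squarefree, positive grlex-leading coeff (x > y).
The degree is 4 — no degree-3 curve has this shape.
From the visible intercepts: one x-axis crossing is at x = 0; the visible y-axis segment lies entirely on the curve.
Solving for integer coefficients yields p as stated.

3*x^3*y + 3*x^2*y^2 + 2*x*y^3 + 2*x^3 - 3*x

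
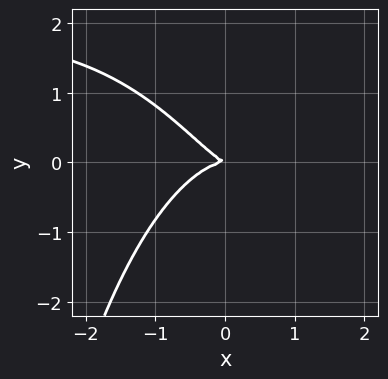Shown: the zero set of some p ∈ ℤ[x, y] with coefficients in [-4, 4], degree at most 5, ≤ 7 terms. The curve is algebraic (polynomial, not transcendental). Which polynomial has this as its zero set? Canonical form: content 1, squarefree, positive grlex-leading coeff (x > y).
First, degree: no degree-3 curve has this shape, so deg p = 4.
Next, against the integer gridlines: it meets the x-axis at x = 0 (among the integer gridlines); one y-axis crossing is at y = 0.
Finally, these observations pin down the coefficients.

x^3*y - 2*x^3 + x*y^2 - x*y - 2*y^2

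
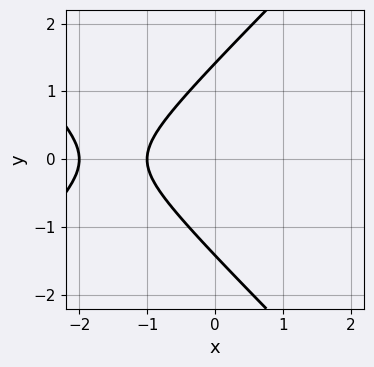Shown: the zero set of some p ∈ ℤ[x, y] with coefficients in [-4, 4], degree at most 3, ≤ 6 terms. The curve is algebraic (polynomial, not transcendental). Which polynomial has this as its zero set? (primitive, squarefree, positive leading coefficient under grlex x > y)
Degree: a generic line meets the curve in up to 2 points, so deg p = 2.
Symmetries: the y ↦ −y reflection is a symmetry, so y appears only in even powers.
From the axis intercepts and sections: the x-axis gridline crossings are at x ∈ {-2, -1}.
Putting this together gives p.

x^2 - y^2 + 3*x + 2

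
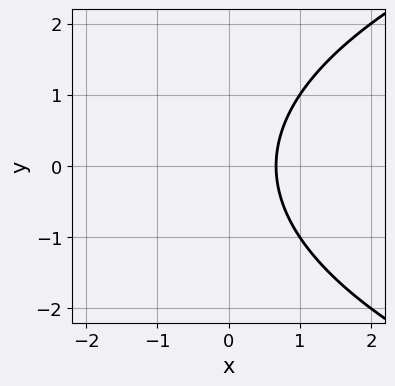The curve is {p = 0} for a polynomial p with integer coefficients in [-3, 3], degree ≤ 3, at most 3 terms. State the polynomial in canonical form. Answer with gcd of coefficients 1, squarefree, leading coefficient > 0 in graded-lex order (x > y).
(a) The degree is 2 — no degree-1 curve has this shape.
(b) Symmetries: it's symmetric under y → −y, forcing even powers of y.
(c) Against the integer gridlines: no y-intercept at any integer in the box.
(d) Assembling these constraints gives the stated polynomial.

y^2 - 3*x + 2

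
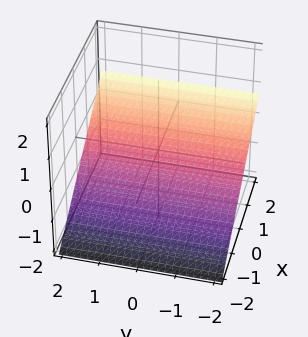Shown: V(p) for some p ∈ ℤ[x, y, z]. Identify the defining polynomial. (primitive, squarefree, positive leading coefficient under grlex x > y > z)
First, degree: the surface is flat (a plane), so deg p = 1.
Then, observable constraints: the surface avoids every integer y-axis point in the box; it crosses the x-axis at the gridline x = 1.
Finally, putting this together gives p.

2*x - 3*z - 2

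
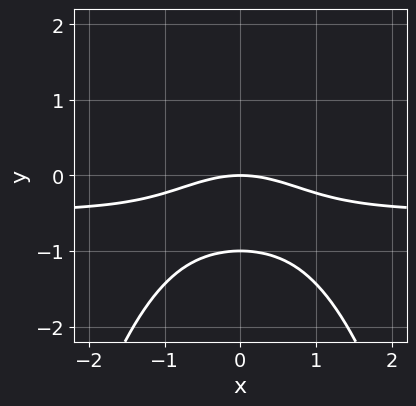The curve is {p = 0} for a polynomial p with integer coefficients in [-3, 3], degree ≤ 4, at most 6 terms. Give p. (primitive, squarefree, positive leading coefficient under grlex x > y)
2*x^2*y + x^2 + 3*y^2 + 3*y

(a) deg p = 3.
(b) Symmetries: it's symmetric under x → −x, forcing even powers of x.
(c) From the axis intercepts and sections: among the integer gridlines, it crosses the y-axis at y ∈ {-1, 0}; it crosses the x-axis at the gridline x = 0.
(d) Matching integer coefficients to the picture gives p.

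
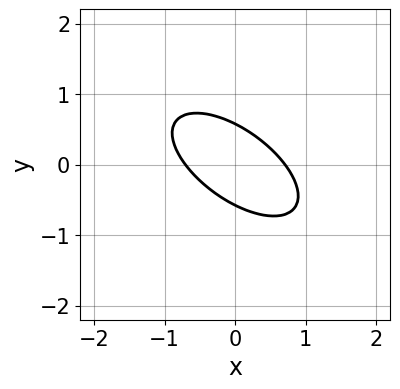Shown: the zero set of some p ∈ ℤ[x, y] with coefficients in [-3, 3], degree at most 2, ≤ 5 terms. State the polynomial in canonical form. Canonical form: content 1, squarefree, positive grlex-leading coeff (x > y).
2*x^2 + 3*x*y + 3*y^2 - 1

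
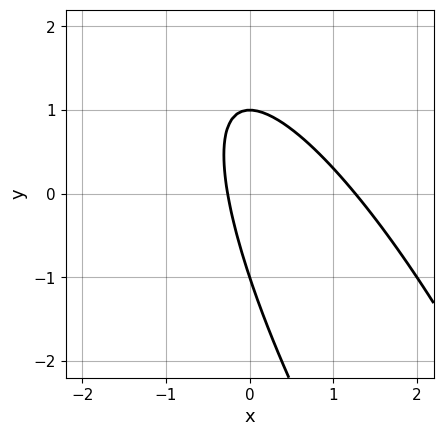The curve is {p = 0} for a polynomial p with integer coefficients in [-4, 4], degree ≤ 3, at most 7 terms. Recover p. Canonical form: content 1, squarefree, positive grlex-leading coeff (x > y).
3*x^2 + 3*x*y + y^2 - 3*x - 1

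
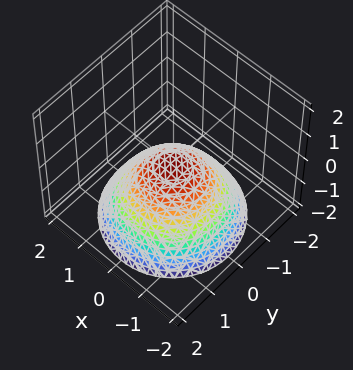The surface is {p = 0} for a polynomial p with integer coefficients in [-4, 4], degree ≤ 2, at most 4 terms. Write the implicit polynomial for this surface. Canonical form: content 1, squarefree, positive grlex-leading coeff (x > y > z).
2*x^2 + 2*y^2 + 3*z

1. Degree: a paraboloid; a quadric, so deg p = 2.
2. Symmetries: rotational symmetry about the z-axis ⇒ p depends on x, y only through x² + y².
3. From the axis intercepts and sections: a circular section at z = -1 has radius between 1 and 2; it meets the z-axis at z = 0 (among the integer gridlines); it crosses the y-axis at the gridline y = 0.
4. Together with the visible shape, these determine p as stated.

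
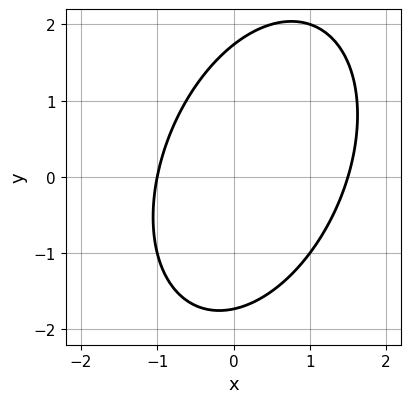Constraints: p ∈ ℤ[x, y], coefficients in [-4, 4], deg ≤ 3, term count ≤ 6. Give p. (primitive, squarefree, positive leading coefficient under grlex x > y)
First, the degree is 2 — the shape is more complex than any degree-1 curve.
Then, reading off the gridlines: it crosses the x-axis at the gridline x = -1.
Finally, the integer polynomial consistent with all of this is the stated p.

2*x^2 - x*y + y^2 - x - 3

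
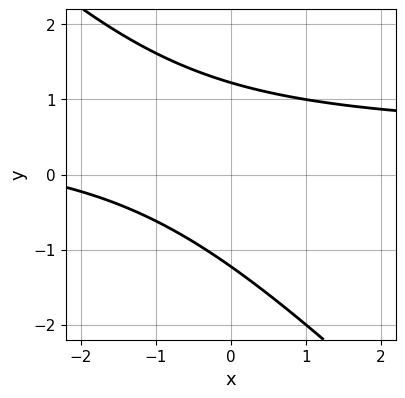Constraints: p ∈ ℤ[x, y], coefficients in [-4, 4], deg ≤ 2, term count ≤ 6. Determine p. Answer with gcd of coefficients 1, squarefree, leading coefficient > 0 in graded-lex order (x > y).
2*x*y + 2*y^2 - x - 3

deg p = 2. The shape is more complex than any degree-1 curve.
Observable constraints: the curve avoids every integer x-axis point in the box.
Matching integer coefficients to the picture gives p.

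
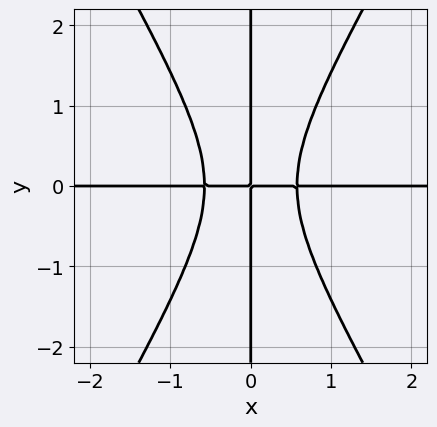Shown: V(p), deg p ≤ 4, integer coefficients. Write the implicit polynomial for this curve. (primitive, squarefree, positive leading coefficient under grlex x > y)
1. The degree is 4 — a generic line meets the curve in up to 4 points.
2. From the visible intercepts: the visible y-axis segment lies entirely on the curve; every point of the x-axis in the box is on the curve.
3. These observations pin down the coefficients.

3*x^3*y - x*y^3 - x*y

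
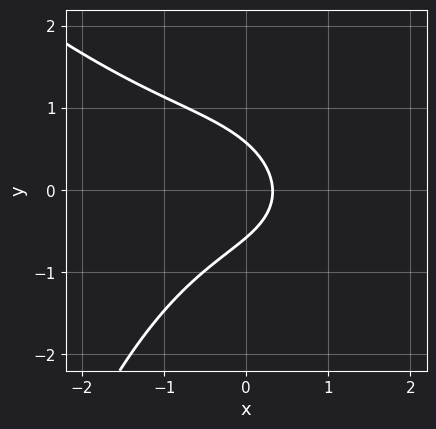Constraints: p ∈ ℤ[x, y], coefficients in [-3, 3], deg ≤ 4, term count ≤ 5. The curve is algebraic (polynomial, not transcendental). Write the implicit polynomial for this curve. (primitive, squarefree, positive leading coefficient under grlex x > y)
The degree is 3 — no degree-2 curve has this shape.
Putting this together gives p.

x^3 + x^2*y + 3*y^2 + 3*x - 1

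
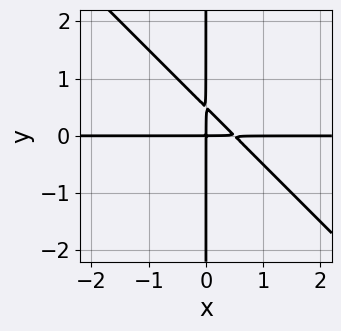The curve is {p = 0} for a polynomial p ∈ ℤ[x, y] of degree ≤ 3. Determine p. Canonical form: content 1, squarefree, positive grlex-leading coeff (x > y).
The degree is 3 — no degree-2 curve has this shape.
Observable constraints: the visible y-axis segment lies entirely on the curve; the visible x-axis segment lies entirely on the curve.
The integer polynomial consistent with all of this is the stated p.

2*x^2*y + 2*x*y^2 - x*y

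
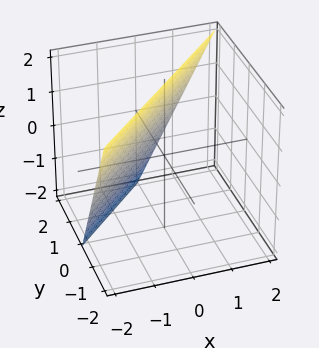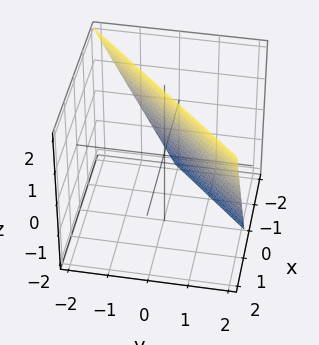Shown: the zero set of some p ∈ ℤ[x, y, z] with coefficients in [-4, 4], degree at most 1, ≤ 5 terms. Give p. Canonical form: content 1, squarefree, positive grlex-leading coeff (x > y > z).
deg p = 1. The surface is flat (a plane).
Checking where it meets the axes: one y-axis crossing is at y = 1; it meets the z-axis at z = 2 (among the integer gridlines); it meets the x-axis at x = -1 (among the integer gridlines).
These observations pin down the coefficients.

2*x - 2*y - z + 2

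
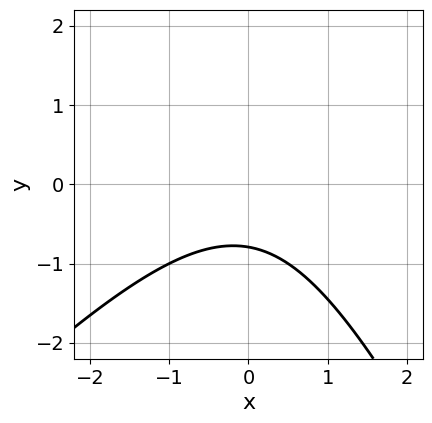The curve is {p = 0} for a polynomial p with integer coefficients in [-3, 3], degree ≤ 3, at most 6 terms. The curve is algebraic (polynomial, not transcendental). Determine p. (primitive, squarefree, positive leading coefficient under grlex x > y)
First, degree: no degree-1 curve has this shape, so deg p = 2.
Next, observable constraints: it misses every integer gridline on the x-axis.
Finally, together with the visible shape, these determine p as stated.

2*x^2 - x*y - y^2 + 3*y + 3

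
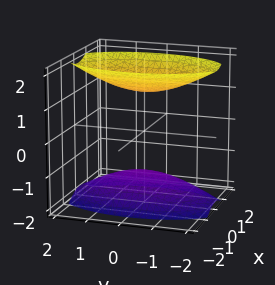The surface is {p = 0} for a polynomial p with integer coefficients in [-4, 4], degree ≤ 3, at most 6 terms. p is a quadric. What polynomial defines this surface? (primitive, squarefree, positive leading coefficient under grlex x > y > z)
First, the picture has 2 separate pieces.
Next, degree: two separate bowl-shaped sheets opening away from each other; a quadric, so deg p = 2.
Then, symmetries: mirror symmetry x ↦ −x ⇒ only even powers of x; it's symmetric under y → −y, forcing even powers of y; the z ↦ −z reflection is a symmetry, so z appears only in even powers.
Next, from the visible intercepts: it misses every integer gridline on the x-axis; the surface avoids every integer y-axis point in the box.
Finally, assembling these constraints gives the stated polynomial.

3*x^2 + y^2 - 2*z^2 + 3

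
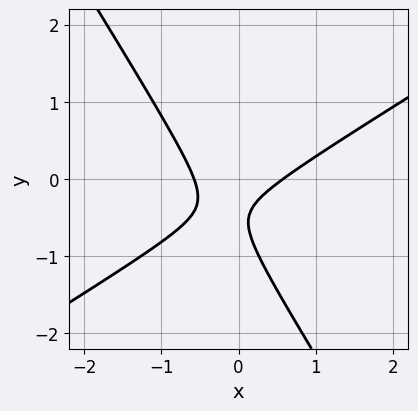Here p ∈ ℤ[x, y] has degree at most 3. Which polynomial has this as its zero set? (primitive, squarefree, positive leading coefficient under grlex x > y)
1. The degree is 2 — a generic line meets the curve in up to 2 points.
2. From the visible intercepts: it misses every integer gridline on the y-axis.
3. Together with the visible shape, these determine p as stated.

3*x^2 - 3*x*y - 3*y^2 - 3*y - 1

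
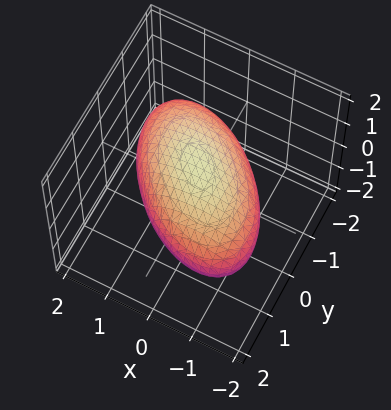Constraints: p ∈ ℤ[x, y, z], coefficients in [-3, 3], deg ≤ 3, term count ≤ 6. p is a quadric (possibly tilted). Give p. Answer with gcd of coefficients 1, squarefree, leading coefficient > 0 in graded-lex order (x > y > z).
x^2 + x*y + y^2 + 2*z^2 - 2

deg p = 2.
Reading off the gridlines: the z-axis gridline crossings are at z ∈ {-1, 1}.
Fitting integer coefficients to these (and the overall shape) gives p.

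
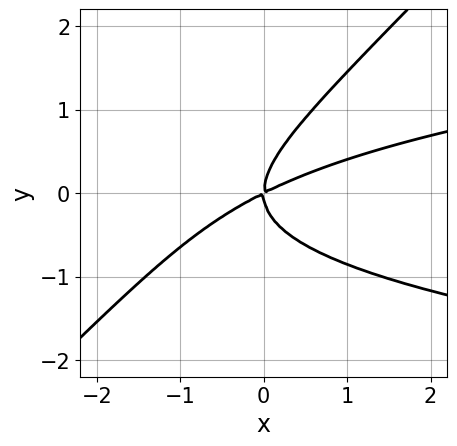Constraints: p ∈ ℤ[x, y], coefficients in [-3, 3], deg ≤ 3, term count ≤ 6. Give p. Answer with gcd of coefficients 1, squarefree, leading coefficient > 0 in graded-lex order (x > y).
(a) Degree: the shape is more complex than any degree-2 curve, so deg p = 3.
(b) From the axis intercepts and sections: it meets the x-axis at x = 0 (among the integer gridlines); it meets the y-axis at y = 0 (among the integer gridlines).
(c) These observations pin down the coefficients.

2*x*y^2 - 2*y^3 - x^2 + 2*x*y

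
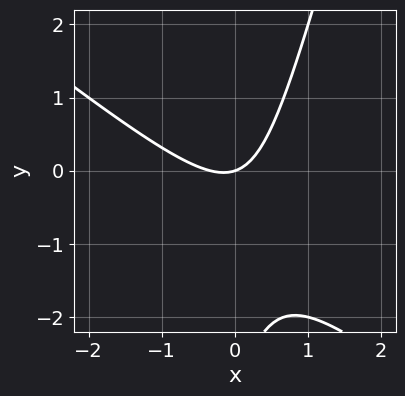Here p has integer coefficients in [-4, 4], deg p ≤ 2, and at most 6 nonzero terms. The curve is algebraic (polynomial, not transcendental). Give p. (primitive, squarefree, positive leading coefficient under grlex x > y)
First, the degree is 2 — the shape is more complex than any degree-1 curve.
Then, observable constraints: it crosses the x-axis at the gridline x = 0; it meets the y-axis at y = 0 (among the integer gridlines).
Finally, the integer polynomial consistent with all of this is the stated p.

3*x^2 + 3*x*y - y^2 + x - 3*y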